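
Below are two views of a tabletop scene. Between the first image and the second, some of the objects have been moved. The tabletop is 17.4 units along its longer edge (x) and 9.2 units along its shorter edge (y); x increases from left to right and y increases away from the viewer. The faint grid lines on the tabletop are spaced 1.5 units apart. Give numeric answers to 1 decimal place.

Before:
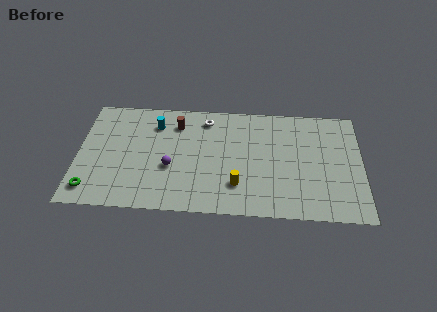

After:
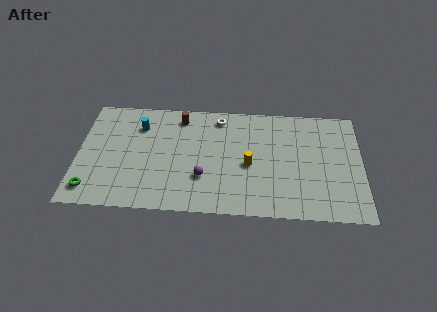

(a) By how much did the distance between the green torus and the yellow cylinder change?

+1.0

The distance was about 8.9 in the first image and 9.9 in the second, so they moved 1.0 units further apart.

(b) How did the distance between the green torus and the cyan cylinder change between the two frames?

-0.7

Before: roughly 6.8 units apart; after: 6.1. That's 0.7 units closer together.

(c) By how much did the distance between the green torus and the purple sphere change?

+1.7

The distance was about 5.2 in the first image and 6.9 in the second, so they moved 1.7 units further apart.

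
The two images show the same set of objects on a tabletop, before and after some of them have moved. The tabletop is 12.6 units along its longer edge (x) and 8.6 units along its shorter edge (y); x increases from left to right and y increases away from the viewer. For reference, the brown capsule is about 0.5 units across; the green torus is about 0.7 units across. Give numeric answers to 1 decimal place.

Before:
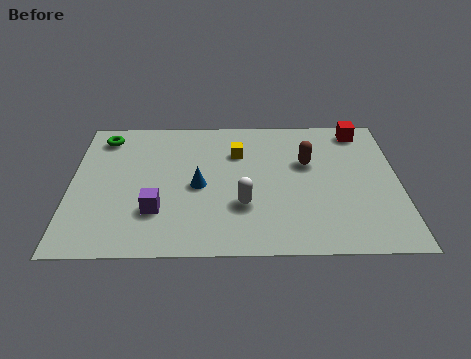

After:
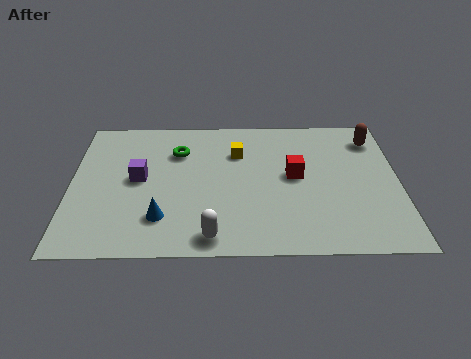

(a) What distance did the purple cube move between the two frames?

2.1

From (3.3, 2.5) to (2.6, 4.5), the purple cube covered √(0.7² + 2.0²) ≈ 2.1 units.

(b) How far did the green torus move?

3.1

The green torus was near (1.2, 7.2) before and (4.1, 6.2) after, so it travelled √(2.9² + 1.0²) ≈ 3.1 units.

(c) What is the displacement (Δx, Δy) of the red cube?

(-2.6, -2.9)

The red cube was at about (11.2, 7.5) and moved to about (8.6, 4.6).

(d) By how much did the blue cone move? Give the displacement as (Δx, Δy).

(-1.4, -1.9)

From the two frames, the blue cone sits at roughly (4.9, 4.0) before and (3.5, 2.1) after.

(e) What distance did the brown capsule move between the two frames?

3.0

From (9.1, 5.4) to (11.7, 6.9), the brown capsule covered √(2.6² + 1.5²) ≈ 3.0 units.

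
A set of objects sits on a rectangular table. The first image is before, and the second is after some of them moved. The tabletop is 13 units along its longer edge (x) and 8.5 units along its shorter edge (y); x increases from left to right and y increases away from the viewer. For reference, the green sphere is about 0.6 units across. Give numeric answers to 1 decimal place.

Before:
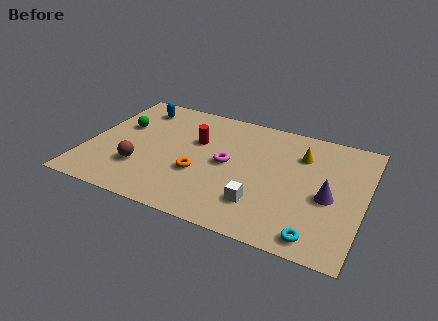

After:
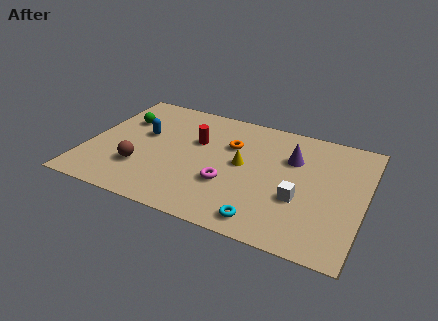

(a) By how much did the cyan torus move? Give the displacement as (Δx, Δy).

(-2.4, 0.1)

The cyan torus started near (11.1, 1.0) and ended near (8.7, 1.1).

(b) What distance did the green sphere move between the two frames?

0.5

The green sphere moved from about (1.4, 5.3) to (1.4, 5.8), a distance of √(0.0² + 0.5²) ≈ 0.5.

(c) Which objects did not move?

the brown sphere and the red cylinder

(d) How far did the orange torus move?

2.9

From (5.4, 3.1) to (6.6, 5.7), the orange torus covered √(1.2² + 2.6²) ≈ 2.9 units.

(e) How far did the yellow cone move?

3.1

The yellow cone moved from about (9.9, 6.2) to (7.3, 4.5), a distance of √(2.6² + 1.7²) ≈ 3.1.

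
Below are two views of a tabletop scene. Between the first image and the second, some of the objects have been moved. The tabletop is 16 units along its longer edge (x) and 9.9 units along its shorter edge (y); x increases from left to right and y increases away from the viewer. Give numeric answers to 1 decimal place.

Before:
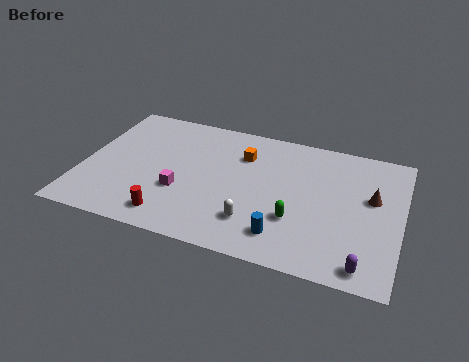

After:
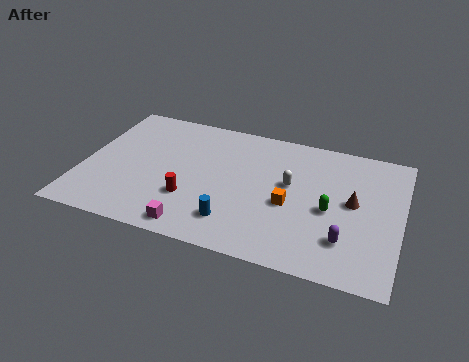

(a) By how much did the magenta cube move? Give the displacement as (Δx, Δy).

(0.9, -2.4)

The magenta cube was at about (5.1, 3.5) and moved to about (6.0, 1.1).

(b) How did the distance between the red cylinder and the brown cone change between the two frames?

-2.4

They were about 10.7 units apart before and 8.3 after — 2.4 units closer together.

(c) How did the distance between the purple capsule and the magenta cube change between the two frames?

-2.1

They were about 9.6 units apart before and 7.5 after — 2.1 units closer together.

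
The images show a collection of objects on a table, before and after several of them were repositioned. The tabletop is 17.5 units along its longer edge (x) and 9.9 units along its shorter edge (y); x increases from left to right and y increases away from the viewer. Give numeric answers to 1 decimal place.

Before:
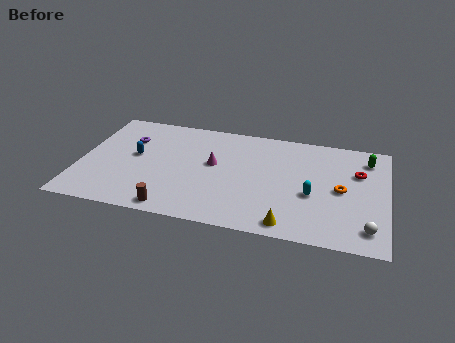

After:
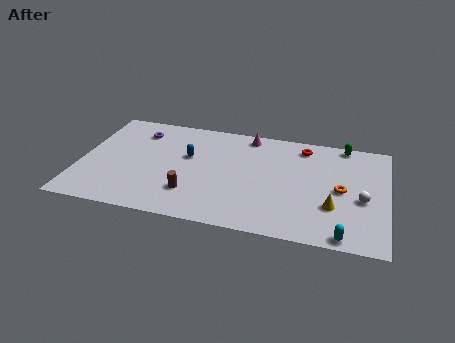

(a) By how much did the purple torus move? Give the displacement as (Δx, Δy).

(0.5, 0.9)

The purple torus was at about (2.6, 6.9) and moved to about (3.1, 7.8).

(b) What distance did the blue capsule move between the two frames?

3.1

From (3.1, 5.4) to (6.1, 6.0), the blue capsule covered √(3.0² + 0.6²) ≈ 3.1 units.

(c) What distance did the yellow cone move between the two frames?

3.2

The yellow cone was near (12.1, 1.1) before and (14.5, 3.2) after, so it travelled √(2.4² + 2.1²) ≈ 3.2 units.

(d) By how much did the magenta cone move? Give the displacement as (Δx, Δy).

(1.8, 3.2)

The magenta cone was at about (7.6, 5.6) and moved to about (9.4, 8.8).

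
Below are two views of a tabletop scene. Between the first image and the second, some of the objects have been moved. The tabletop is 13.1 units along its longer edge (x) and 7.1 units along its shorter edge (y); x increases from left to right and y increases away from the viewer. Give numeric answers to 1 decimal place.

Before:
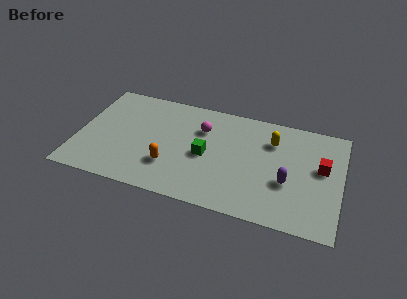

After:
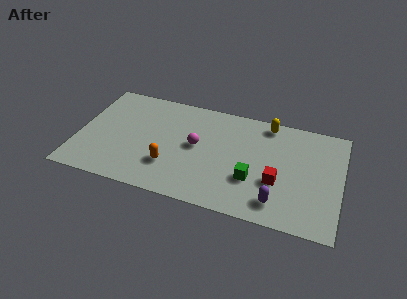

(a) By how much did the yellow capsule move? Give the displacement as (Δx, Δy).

(-0.3, 1.1)

From the two frames, the yellow capsule sits at roughly (9.6, 5.2) before and (9.3, 6.3) after.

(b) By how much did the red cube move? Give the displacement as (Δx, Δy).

(-2.1, -1.5)

The red cube started near (12.1, 4.1) and ended near (10.0, 2.6).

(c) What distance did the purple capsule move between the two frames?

1.5

The purple capsule moved from about (10.5, 2.7) to (10.1, 1.3), a distance of √(0.4² + 1.4²) ≈ 1.5.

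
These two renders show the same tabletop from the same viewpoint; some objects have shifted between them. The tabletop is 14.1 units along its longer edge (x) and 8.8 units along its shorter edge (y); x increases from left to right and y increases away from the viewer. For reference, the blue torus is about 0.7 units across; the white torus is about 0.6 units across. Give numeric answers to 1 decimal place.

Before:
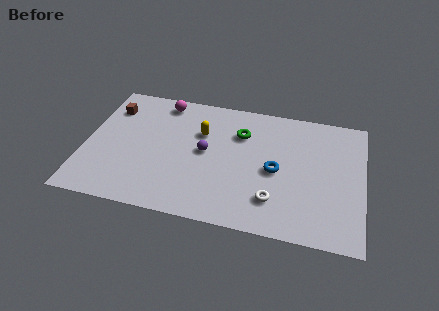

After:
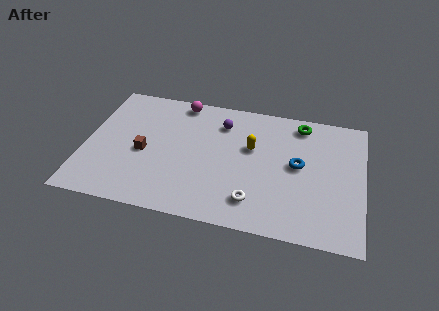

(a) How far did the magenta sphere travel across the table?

0.9

From (3.7, 7.7) to (4.6, 7.9), the magenta sphere covered √(0.9² + 0.2²) ≈ 0.9 units.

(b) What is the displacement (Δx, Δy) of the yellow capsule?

(2.6, -0.5)

From the two frames, the yellow capsule sits at roughly (5.8, 5.9) before and (8.4, 5.4) after.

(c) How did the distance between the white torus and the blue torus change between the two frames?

+1.6

They were about 2.0 units apart before and 3.6 after — 1.6 units further apart.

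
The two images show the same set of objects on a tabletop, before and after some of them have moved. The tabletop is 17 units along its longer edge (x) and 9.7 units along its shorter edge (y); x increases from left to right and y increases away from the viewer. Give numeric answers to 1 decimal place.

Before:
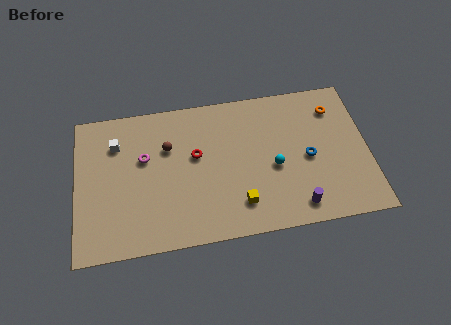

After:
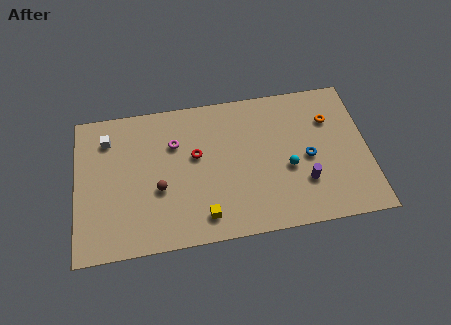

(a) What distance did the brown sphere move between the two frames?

2.8

The brown sphere moved from about (5.4, 6.5) to (4.8, 3.8), a distance of √(0.6² + 2.7²) ≈ 2.8.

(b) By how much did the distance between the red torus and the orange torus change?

-0.4

Before: roughly 8.4 units apart; after: 8.0. That's 0.4 units closer together.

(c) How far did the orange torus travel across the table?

0.8

From (15.2, 7.6) to (14.9, 6.9), the orange torus covered √(0.3² + 0.7²) ≈ 0.8 units.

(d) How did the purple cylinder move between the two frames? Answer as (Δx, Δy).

(0.5, 1.5)

The purple cylinder was at about (12.7, 1.4) and moved to about (13.2, 2.9).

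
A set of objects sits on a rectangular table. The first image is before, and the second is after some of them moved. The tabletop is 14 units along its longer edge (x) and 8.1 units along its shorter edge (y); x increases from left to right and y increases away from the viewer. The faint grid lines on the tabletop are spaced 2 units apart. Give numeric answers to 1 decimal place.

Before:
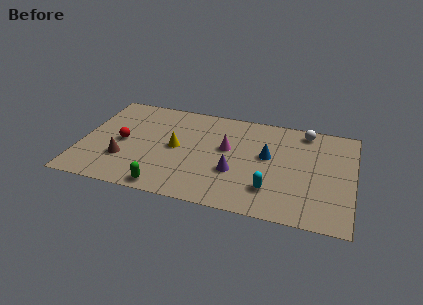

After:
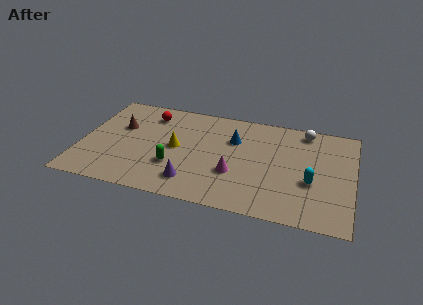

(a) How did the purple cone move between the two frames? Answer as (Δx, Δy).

(-2.1, -1.3)

The purple cone was at about (8.0, 2.9) and moved to about (5.9, 1.6).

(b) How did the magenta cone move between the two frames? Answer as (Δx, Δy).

(0.5, -1.9)

The magenta cone was at about (7.5, 4.7) and moved to about (8.0, 2.8).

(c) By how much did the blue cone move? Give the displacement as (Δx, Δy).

(-1.8, 0.9)

From the two frames, the blue cone sits at roughly (9.6, 4.6) before and (7.8, 5.5) after.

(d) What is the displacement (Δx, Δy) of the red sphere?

(1.2, 2.6)

The red sphere was at about (2.1, 3.9) and moved to about (3.3, 6.5).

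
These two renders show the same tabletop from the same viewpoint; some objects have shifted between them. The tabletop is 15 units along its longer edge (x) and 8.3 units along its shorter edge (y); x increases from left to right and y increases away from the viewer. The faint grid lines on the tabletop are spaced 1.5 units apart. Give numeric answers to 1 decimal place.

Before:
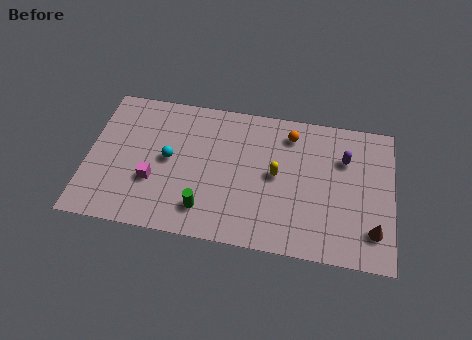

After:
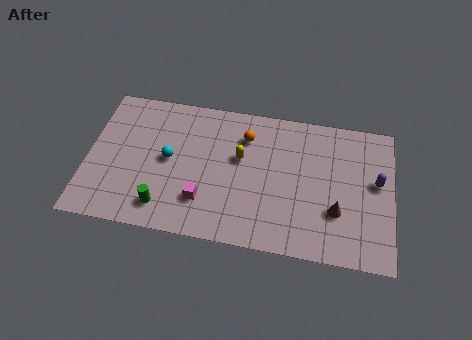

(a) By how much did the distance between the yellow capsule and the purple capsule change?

+3.1

Before: roughly 3.6 units apart; after: 6.7. That's 3.1 units further apart.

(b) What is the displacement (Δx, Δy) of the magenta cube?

(2.5, -0.7)

From the two frames, the magenta cube sits at roughly (3.3, 2.9) before and (5.8, 2.2) after.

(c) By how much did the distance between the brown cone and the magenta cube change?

-4.3

The distance was about 10.8 in the first image and 6.5 in the second, so they moved 4.3 units closer together.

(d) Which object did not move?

the cyan sphere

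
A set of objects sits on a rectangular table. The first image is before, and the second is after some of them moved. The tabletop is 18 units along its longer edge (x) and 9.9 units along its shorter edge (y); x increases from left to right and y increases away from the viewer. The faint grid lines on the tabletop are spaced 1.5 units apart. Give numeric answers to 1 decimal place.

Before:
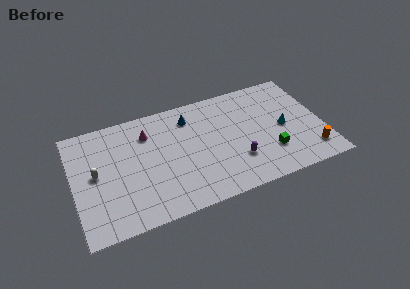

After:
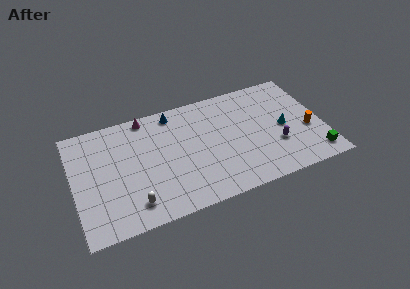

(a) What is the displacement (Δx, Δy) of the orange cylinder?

(0.0, 2.0)

From the two frames, the orange cylinder sits at roughly (16.9, 1.9) before and (16.9, 3.9) after.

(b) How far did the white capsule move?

4.2

From (1.6, 5.2) to (4.0, 1.8), the white capsule covered √(2.4² + 3.4²) ≈ 4.2 units.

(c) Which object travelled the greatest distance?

the white capsule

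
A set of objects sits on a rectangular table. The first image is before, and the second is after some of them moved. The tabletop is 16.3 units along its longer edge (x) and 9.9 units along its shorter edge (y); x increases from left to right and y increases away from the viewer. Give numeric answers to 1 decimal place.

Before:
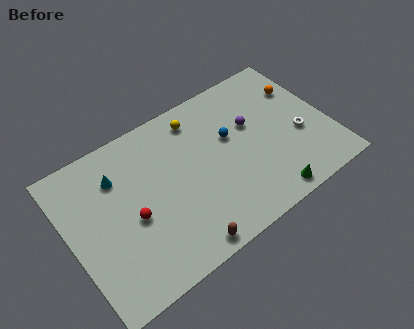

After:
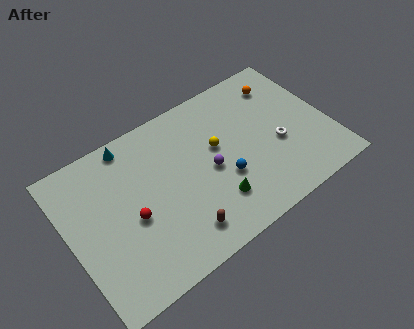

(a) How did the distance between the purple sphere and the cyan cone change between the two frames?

-2.4

Before: roughly 8.5 units apart; after: 6.1. That's 2.4 units closer together.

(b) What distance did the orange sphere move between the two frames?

1.4

The orange sphere moved from about (15.1, 7.0) to (14.0, 7.9), a distance of √(1.1² + 0.9²) ≈ 1.4.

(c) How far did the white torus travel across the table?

1.4

The white torus was near (14.4, 3.9) before and (13.0, 4.0) after, so it travelled √(1.4² + 0.1²) ≈ 1.4 units.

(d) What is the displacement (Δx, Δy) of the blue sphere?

(-0.9, -2.4)

The blue sphere started near (10.3, 6.0) and ended near (9.4, 3.6).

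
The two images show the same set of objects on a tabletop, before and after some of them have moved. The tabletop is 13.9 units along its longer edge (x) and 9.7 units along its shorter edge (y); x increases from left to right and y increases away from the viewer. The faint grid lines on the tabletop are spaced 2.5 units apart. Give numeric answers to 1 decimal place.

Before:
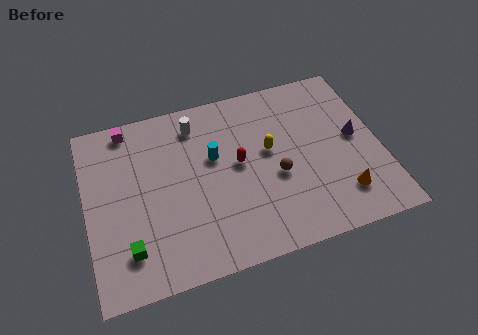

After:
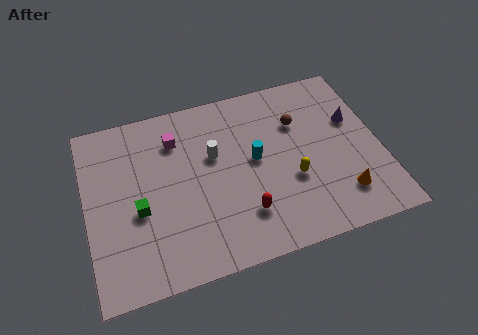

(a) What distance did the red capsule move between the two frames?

2.8

The red capsule was near (7.2, 5.2) before and (7.2, 2.4) after, so it travelled √(0.0² + 2.8²) ≈ 2.8 units.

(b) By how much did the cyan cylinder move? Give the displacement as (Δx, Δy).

(1.9, -0.7)

The cyan cylinder started near (6.1, 5.9) and ended near (8.0, 5.2).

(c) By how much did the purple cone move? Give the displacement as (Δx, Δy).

(0.0, 1.0)

From the two frames, the purple cone sits at roughly (12.8, 5.1) before and (12.8, 6.1) after.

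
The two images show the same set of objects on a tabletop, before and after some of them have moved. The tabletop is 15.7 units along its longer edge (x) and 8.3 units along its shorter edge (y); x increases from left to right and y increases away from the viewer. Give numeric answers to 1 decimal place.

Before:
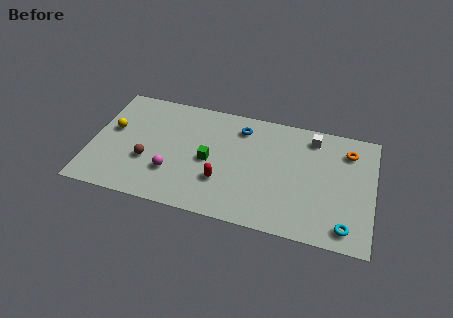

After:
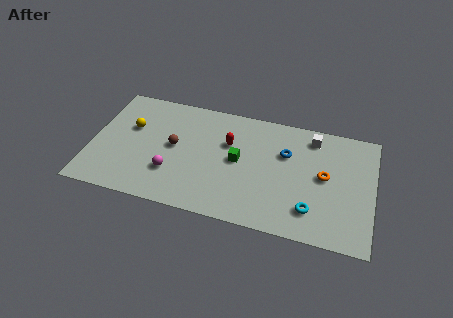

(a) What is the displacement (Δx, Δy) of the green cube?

(1.6, 0.4)

The green cube was at about (6.6, 3.9) and moved to about (8.2, 4.3).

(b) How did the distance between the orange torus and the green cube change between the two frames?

-3.2

The distance was about 8.0 in the first image and 4.8 in the second, so they moved 3.2 units closer together.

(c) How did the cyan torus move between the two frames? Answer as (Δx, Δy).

(-1.9, 0.7)

The cyan torus was at about (14.3, 1.2) and moved to about (12.4, 1.9).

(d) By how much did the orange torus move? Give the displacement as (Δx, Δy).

(-1.2, -2.1)

The orange torus started near (14.2, 6.5) and ended near (13.0, 4.4).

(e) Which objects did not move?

the magenta sphere and the white cube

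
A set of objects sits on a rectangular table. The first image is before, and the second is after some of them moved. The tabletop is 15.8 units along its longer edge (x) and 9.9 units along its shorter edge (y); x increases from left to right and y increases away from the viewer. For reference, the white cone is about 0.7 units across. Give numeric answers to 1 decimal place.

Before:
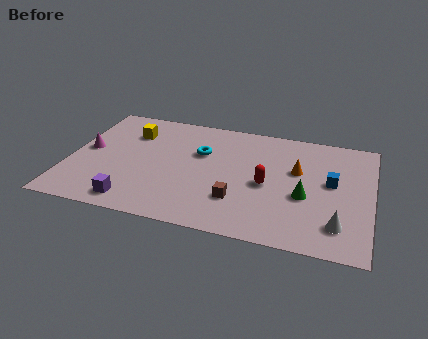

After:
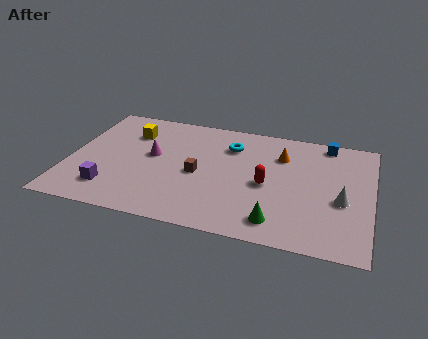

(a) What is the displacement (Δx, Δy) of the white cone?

(0.1, 2.0)

The white cone was at about (14.2, 2.1) and moved to about (14.3, 4.1).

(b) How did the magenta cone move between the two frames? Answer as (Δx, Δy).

(3.4, 0.3)

The magenta cone was at about (0.9, 5.2) and moved to about (4.3, 5.5).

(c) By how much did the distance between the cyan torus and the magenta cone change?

-1.6

They were about 6.0 units apart before and 4.4 after — 1.6 units closer together.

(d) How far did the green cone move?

2.7

The green cone was near (12.4, 4.0) before and (11.1, 1.6) after, so it travelled √(1.3² + 2.4²) ≈ 2.7 units.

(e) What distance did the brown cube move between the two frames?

2.8

From (9.0, 2.8) to (6.8, 4.5), the brown cube covered √(2.2² + 1.7²) ≈ 2.8 units.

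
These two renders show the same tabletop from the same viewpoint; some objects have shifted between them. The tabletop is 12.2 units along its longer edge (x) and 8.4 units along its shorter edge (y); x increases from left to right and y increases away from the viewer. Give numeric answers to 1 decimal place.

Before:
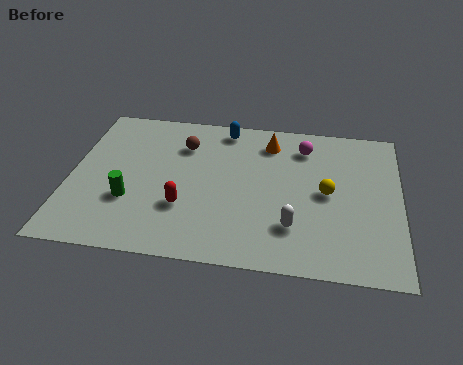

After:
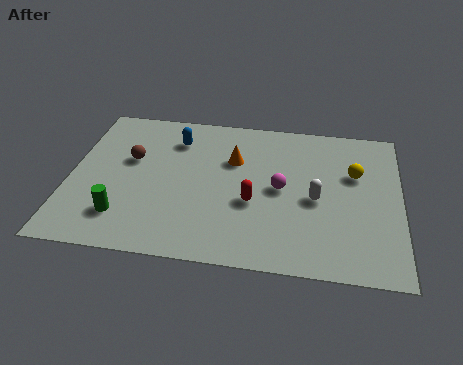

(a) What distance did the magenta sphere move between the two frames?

2.6

The magenta sphere was near (8.6, 6.7) before and (7.8, 4.2) after, so it travelled √(0.8² + 2.5²) ≈ 2.6 units.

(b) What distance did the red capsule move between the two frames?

2.6

From (4.3, 2.7) to (6.8, 3.3), the red capsule covered √(2.5² + 0.6²) ≈ 2.6 units.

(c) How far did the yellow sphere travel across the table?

1.6

From (9.5, 4.2) to (10.5, 5.4), the yellow sphere covered √(1.0² + 1.2²) ≈ 1.6 units.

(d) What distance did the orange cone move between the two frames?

1.8

The orange cone was near (7.3, 6.8) before and (6.0, 5.6) after, so it travelled √(1.3² + 1.2²) ≈ 1.8 units.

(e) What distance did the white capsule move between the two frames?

1.8

The white capsule was near (8.3, 2.2) before and (9.1, 3.8) after, so it travelled √(0.8² + 1.6²) ≈ 1.8 units.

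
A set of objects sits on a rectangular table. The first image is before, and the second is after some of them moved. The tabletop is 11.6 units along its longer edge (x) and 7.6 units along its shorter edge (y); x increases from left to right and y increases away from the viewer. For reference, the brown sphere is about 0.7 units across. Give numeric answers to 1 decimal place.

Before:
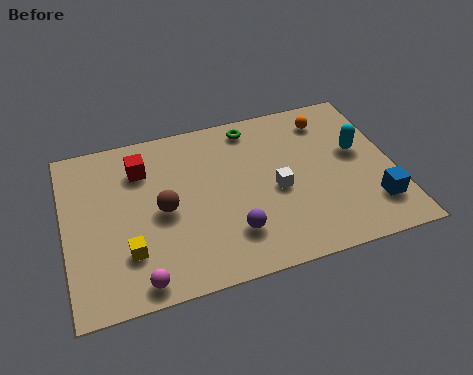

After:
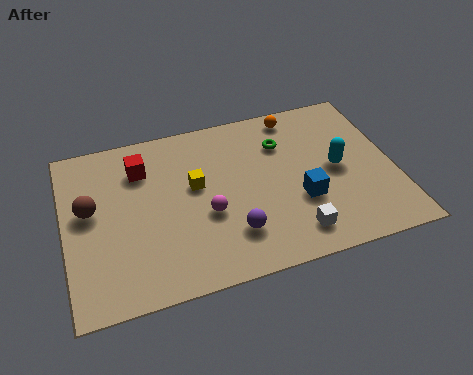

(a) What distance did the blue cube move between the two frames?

2.7

The blue cube was near (10.7, 1.8) before and (8.2, 2.7) after, so it travelled √(2.5² + 0.9²) ≈ 2.7 units.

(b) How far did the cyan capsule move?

1.0

From (10.4, 4.4) to (9.6, 3.8), the cyan capsule covered √(0.8² + 0.6²) ≈ 1.0 units.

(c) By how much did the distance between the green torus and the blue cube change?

-3.4

Before: roughly 6.2 units apart; after: 2.8. That's 3.4 units closer together.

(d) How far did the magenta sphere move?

3.3

From (2.4, 0.8) to (4.9, 3.0), the magenta sphere covered √(2.5² + 2.2²) ≈ 3.3 units.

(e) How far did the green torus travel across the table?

1.5

The green torus was near (6.8, 6.6) before and (7.8, 5.5) after, so it travelled √(1.0² + 1.1²) ≈ 1.5 units.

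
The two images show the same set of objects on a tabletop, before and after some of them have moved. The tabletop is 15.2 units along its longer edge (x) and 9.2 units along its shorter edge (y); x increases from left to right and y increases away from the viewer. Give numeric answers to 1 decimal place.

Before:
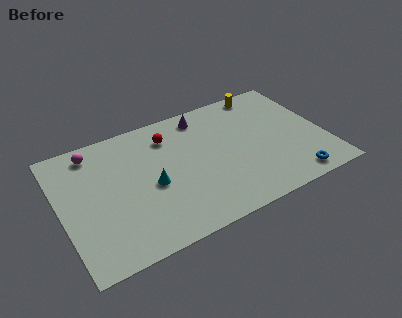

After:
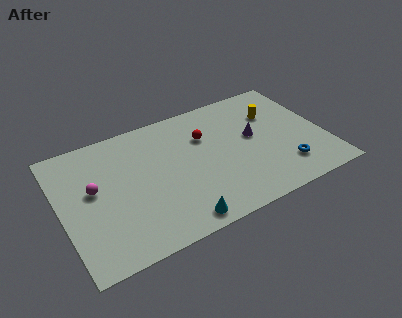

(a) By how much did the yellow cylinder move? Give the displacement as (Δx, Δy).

(0.3, -1.9)

The yellow cylinder started near (12.3, 8.3) and ended near (12.6, 6.4).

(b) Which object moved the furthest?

the purple cone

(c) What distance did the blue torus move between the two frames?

1.0

The blue torus was near (12.9, 1.1) before and (12.6, 2.1) after, so it travelled √(0.3² + 1.0²) ≈ 1.0 units.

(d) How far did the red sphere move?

2.2

The red sphere moved from about (6.5, 7.2) to (8.5, 6.3), a distance of √(2.0² + 0.9²) ≈ 2.2.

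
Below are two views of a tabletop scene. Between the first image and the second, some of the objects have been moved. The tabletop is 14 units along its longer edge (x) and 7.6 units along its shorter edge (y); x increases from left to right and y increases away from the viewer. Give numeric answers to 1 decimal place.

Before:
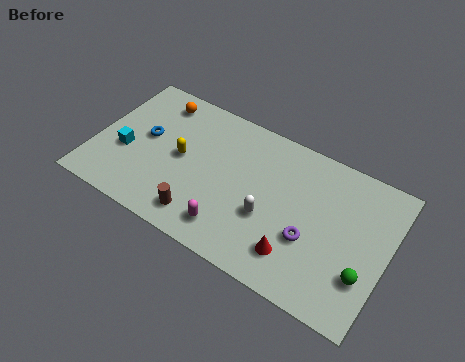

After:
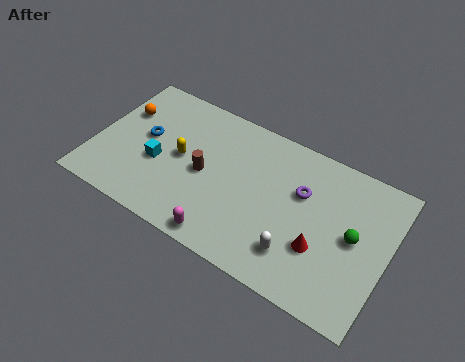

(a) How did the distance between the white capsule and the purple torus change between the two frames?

+1.1

Before: roughly 2.0 units apart; after: 3.1. That's 1.1 units further apart.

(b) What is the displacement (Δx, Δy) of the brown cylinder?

(-0.2, 2.3)

From the two frames, the brown cylinder sits at roughly (5.5, 1.3) before and (5.3, 3.6) after.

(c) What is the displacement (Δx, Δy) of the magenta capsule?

(-0.2, -0.6)

From the two frames, the magenta capsule sits at roughly (6.9, 1.4) before and (6.7, 0.8) after.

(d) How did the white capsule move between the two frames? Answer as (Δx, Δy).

(1.5, -1.1)

The white capsule started near (8.5, 2.9) and ended near (10.0, 1.8).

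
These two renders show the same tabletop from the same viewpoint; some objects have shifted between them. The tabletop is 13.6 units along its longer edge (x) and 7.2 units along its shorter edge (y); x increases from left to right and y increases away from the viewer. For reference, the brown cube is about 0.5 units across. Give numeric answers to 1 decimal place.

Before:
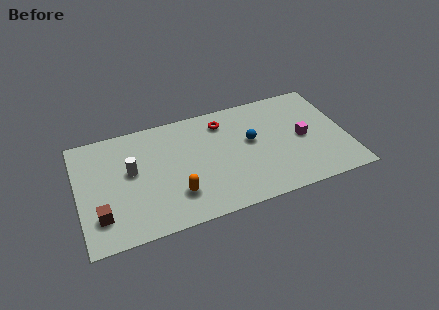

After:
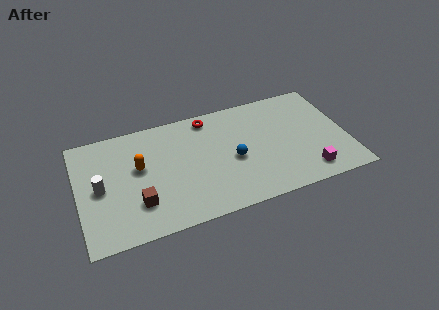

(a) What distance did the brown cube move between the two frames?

1.9

The brown cube was near (1.0, 1.8) before and (2.9, 2.0) after, so it travelled √(1.9² + 0.2²) ≈ 1.9 units.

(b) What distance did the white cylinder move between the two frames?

1.7

The white cylinder was near (2.7, 4.1) before and (1.1, 3.5) after, so it travelled √(1.6² + 0.6²) ≈ 1.7 units.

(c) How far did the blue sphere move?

1.3

The blue sphere was near (8.8, 4.1) before and (7.8, 3.2) after, so it travelled √(1.0² + 0.9²) ≈ 1.3 units.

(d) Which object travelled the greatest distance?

the orange capsule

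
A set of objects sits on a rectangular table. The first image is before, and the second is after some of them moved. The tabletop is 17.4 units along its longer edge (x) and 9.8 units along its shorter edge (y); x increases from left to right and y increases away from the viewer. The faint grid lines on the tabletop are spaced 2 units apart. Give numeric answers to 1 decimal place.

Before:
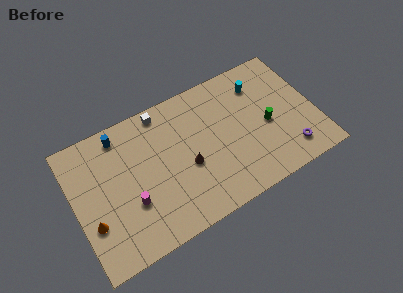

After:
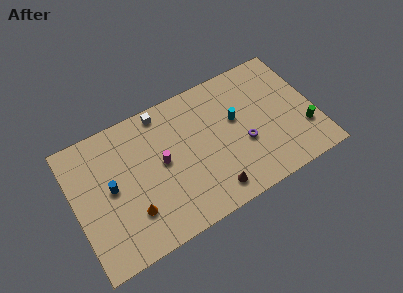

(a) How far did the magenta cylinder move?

3.1

The magenta cylinder was near (3.8, 3.4) before and (6.3, 5.2) after, so it travelled √(2.5² + 1.8²) ≈ 3.1 units.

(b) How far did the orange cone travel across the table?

2.9

The orange cone moved from about (1.0, 3.3) to (3.8, 2.7), a distance of √(2.8² + 0.6²) ≈ 2.9.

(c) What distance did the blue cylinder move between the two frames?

3.6

The blue cylinder moved from about (3.7, 8.5) to (2.6, 5.1), a distance of √(1.1² + 3.4²) ≈ 3.6.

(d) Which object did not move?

the white cube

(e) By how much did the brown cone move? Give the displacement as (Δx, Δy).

(1.4, -2.6)

From the two frames, the brown cone sits at roughly (8.0, 4.1) before and (9.4, 1.5) after.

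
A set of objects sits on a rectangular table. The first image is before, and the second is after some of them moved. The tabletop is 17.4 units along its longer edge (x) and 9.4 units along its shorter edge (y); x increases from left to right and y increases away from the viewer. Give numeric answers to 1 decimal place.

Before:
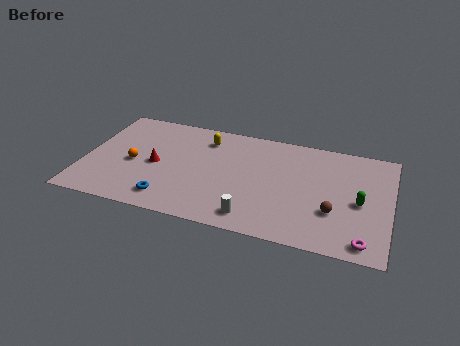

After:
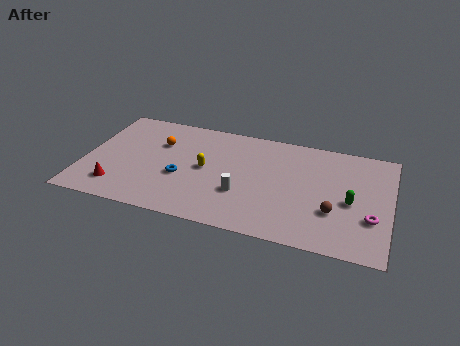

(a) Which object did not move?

the brown sphere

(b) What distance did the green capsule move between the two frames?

0.5

The green capsule was near (15.7, 4.3) before and (15.2, 4.2) after, so it travelled √(0.5² + 0.1²) ≈ 0.5 units.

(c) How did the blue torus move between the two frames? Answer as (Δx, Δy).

(0.5, 2.1)

From the two frames, the blue torus sits at roughly (5.1, 1.6) before and (5.6, 3.7) after.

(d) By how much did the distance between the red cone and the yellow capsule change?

+1.6

The distance was about 4.0 in the first image and 5.6 in the second, so they moved 1.6 units further apart.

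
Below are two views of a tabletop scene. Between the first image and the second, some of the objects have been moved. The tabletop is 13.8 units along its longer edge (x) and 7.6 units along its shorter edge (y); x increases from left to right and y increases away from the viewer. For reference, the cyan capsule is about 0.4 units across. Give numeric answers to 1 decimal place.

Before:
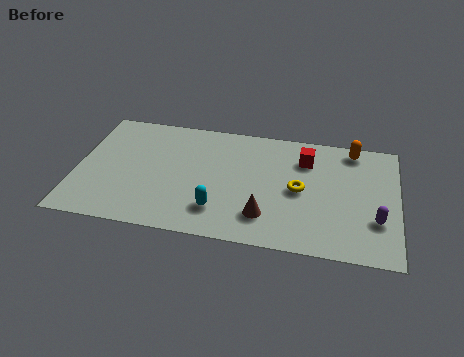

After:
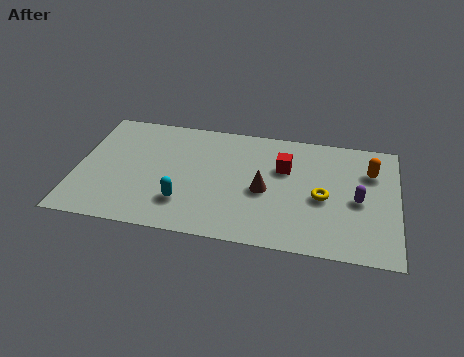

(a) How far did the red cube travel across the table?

1.1

The red cube was near (9.8, 5.7) before and (8.9, 5.0) after, so it travelled √(0.9² + 0.7²) ≈ 1.1 units.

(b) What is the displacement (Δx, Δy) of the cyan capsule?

(-1.5, 0.2)

From the two frames, the cyan capsule sits at roughly (6.2, 1.8) before and (4.7, 2.0) after.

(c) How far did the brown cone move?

1.6

The brown cone was near (8.2, 1.8) before and (8.1, 3.4) after, so it travelled √(0.1² + 1.6²) ≈ 1.6 units.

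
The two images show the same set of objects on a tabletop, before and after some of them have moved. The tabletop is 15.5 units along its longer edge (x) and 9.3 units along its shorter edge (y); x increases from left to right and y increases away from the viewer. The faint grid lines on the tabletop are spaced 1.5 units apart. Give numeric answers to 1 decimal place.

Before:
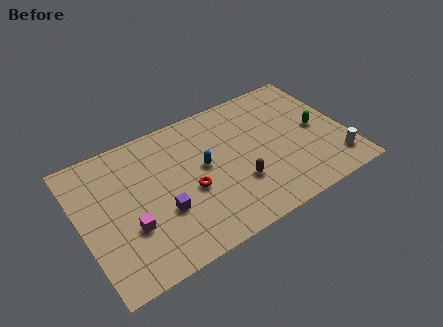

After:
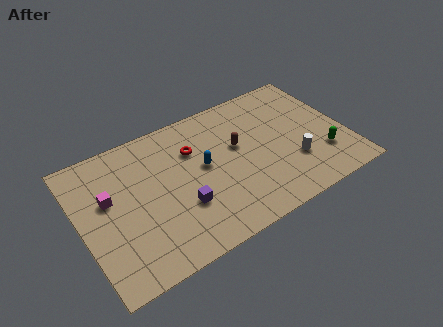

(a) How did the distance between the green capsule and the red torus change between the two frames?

+0.4

Before: roughly 7.7 units apart; after: 8.1. That's 0.4 units further apart.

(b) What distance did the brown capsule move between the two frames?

2.5

From (8.9, 3.0) to (9.3, 5.5), the brown capsule covered √(0.4² + 2.5²) ≈ 2.5 units.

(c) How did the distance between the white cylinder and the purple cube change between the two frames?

-3.5

They were about 10.1 units apart before and 6.6 after — 3.5 units closer together.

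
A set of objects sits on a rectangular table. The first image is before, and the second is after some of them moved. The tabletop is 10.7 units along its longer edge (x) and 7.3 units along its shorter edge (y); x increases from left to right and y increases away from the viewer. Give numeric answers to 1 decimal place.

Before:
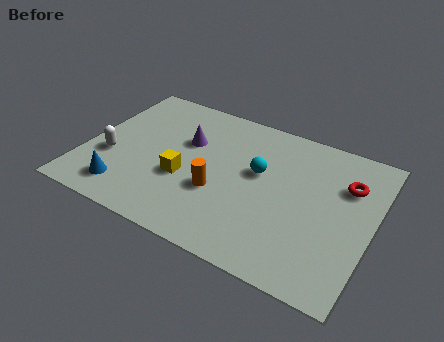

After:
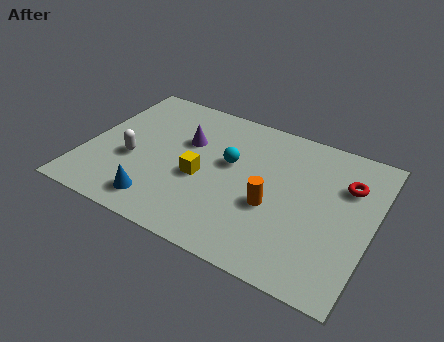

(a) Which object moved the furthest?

the orange cylinder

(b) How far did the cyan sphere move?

1.1

The cyan sphere was near (6.4, 4.3) before and (5.3, 4.3) after, so it travelled √(1.1² + 0.0²) ≈ 1.1 units.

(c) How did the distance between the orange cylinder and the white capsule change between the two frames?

+1.2

They were about 4.1 units apart before and 5.3 after — 1.2 units further apart.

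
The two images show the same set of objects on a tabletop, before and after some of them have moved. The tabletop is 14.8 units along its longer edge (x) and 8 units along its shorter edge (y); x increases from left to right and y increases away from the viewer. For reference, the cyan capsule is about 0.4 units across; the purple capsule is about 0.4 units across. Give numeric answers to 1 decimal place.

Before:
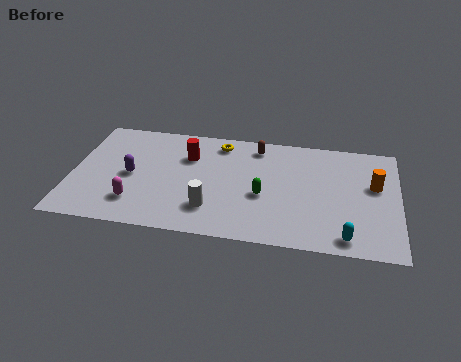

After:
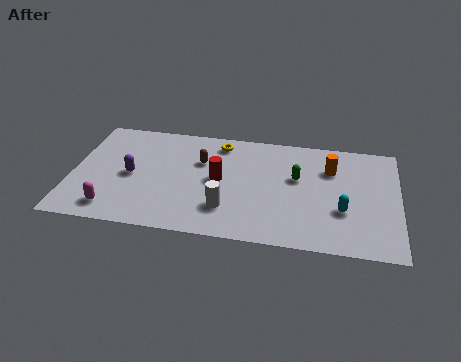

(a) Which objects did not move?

the yellow torus and the purple capsule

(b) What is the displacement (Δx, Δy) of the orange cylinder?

(-2.0, 0.9)

The orange cylinder was at about (13.7, 4.8) and moved to about (11.7, 5.7).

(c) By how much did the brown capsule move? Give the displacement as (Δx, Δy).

(-2.5, -1.5)

The brown capsule started near (8.3, 6.8) and ended near (5.8, 5.3).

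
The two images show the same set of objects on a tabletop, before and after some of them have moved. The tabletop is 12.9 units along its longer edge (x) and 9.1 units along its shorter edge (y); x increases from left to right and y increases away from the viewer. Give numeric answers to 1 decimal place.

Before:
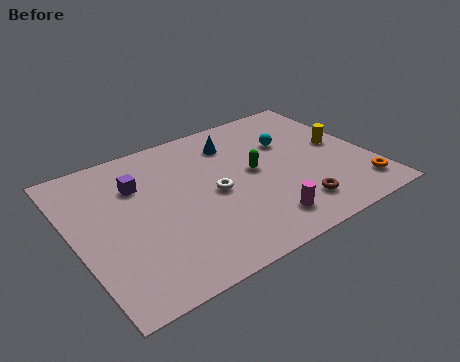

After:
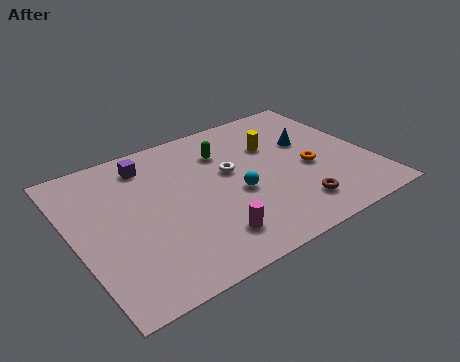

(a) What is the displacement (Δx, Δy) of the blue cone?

(3.1, -1.5)

The blue cone started near (7.4, 7.1) and ended near (10.5, 5.6).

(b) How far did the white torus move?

1.3

From (6.0, 4.3) to (6.9, 5.3), the white torus covered √(0.9² + 1.0²) ≈ 1.3 units.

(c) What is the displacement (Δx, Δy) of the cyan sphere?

(-2.8, -2.2)

The cyan sphere was at about (9.7, 6.0) and moved to about (6.9, 3.8).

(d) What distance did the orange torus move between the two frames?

2.9

The orange torus moved from about (12.0, 1.6) to (10.2, 3.9), a distance of √(1.8² + 2.3²) ≈ 2.9.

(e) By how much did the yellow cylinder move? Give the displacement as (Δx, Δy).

(-2.8, 1.3)

From the two frames, the yellow cylinder sits at roughly (11.8, 4.8) before and (9.0, 6.1) after.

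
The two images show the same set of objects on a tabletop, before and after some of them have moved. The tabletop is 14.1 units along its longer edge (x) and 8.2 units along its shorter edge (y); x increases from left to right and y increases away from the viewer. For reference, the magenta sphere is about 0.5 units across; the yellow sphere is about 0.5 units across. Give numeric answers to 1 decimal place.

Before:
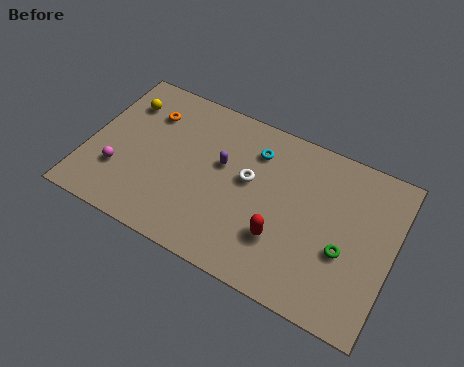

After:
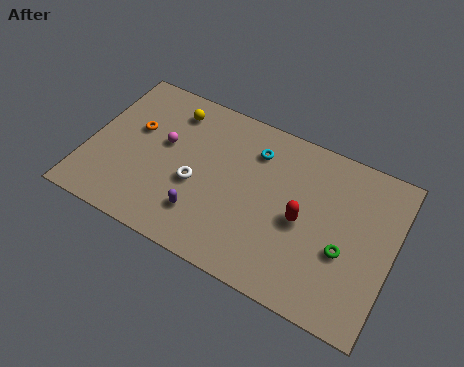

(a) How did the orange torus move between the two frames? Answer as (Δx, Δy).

(-0.5, -1.1)

From the two frames, the orange torus sits at roughly (2.5, 6.1) before and (2.0, 5.0) after.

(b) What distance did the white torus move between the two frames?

2.6

From (7.4, 4.7) to (5.1, 3.4), the white torus covered √(2.3² + 1.3²) ≈ 2.6 units.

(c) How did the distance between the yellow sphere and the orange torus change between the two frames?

+1.1

They were about 1.2 units apart before and 2.3 after — 1.1 units further apart.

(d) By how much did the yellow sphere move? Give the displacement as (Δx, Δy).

(2.2, 0.5)

From the two frames, the yellow sphere sits at roughly (1.3, 6.2) before and (3.5, 6.7) after.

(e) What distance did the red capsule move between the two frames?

1.5

The red capsule moved from about (9.2, 2.5) to (10.0, 3.8), a distance of √(0.8² + 1.3²) ≈ 1.5.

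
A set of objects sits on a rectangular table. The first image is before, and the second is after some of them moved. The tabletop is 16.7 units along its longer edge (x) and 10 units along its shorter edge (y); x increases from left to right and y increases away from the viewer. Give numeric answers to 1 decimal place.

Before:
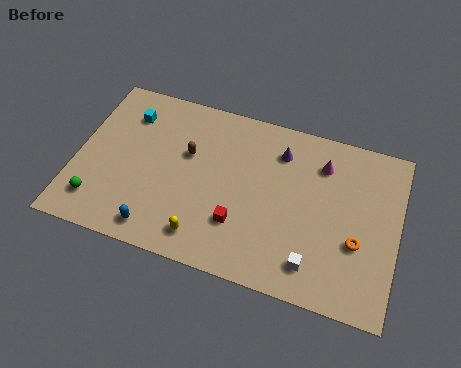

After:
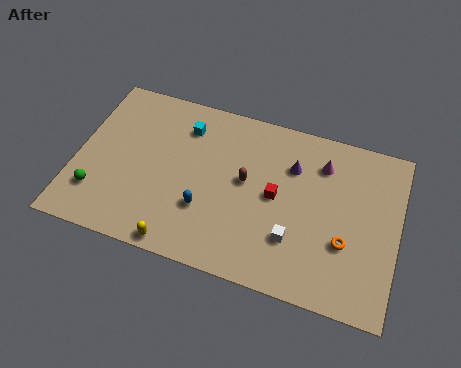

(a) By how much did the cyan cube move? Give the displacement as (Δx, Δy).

(3.0, 0.1)

The cyan cube was at about (2.4, 7.7) and moved to about (5.4, 7.8).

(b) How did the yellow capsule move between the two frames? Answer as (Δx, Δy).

(-1.2, -0.8)

From the two frames, the yellow capsule sits at roughly (7.0, 1.6) before and (5.8, 0.8) after.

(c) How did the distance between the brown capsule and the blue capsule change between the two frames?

-2.0

They were about 5.0 units apart before and 3.0 after — 2.0 units closer together.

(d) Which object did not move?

the magenta cone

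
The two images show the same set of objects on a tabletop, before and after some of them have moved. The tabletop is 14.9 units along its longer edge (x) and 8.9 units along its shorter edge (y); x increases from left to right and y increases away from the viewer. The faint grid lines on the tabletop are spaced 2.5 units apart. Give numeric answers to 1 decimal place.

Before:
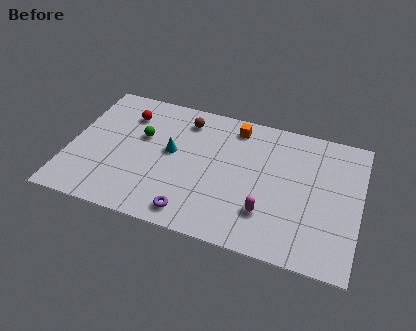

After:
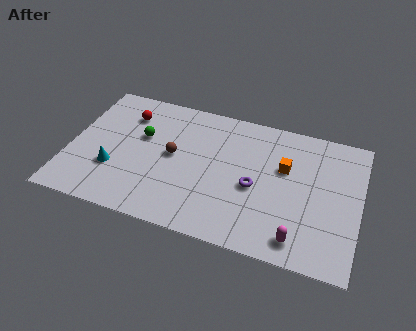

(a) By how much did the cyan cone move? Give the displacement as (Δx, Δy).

(-2.8, -2.0)

From the two frames, the cyan cone sits at roughly (5.2, 4.9) before and (2.4, 2.9) after.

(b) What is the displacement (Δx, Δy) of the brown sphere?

(-0.4, -2.6)

From the two frames, the brown sphere sits at roughly (5.7, 7.3) before and (5.3, 4.7) after.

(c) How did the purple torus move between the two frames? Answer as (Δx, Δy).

(3.0, 2.7)

The purple torus started near (6.6, 1.2) and ended near (9.6, 3.9).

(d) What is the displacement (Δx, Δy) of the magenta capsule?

(1.7, -1.1)

From the two frames, the magenta capsule sits at roughly (10.3, 2.4) before and (12.0, 1.3) after.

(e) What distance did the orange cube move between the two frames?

3.4

From (8.3, 7.6) to (11.0, 5.6), the orange cube covered √(2.7² + 2.0²) ≈ 3.4 units.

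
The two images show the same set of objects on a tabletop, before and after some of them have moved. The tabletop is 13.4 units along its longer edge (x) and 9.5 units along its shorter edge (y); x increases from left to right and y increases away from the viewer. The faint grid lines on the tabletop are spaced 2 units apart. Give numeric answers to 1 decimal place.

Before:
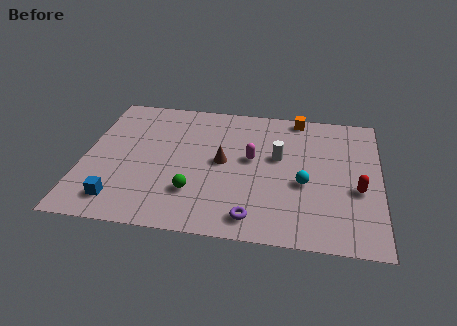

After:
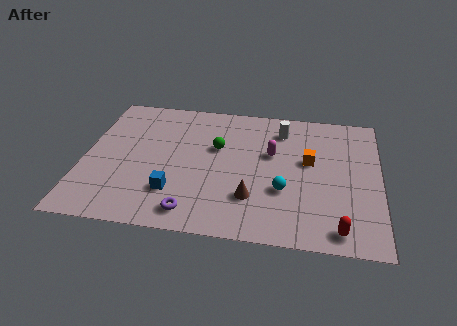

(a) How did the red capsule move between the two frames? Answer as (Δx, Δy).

(-0.8, -2.7)

From the two frames, the red capsule sits at roughly (12.4, 3.8) before and (11.6, 1.1) after.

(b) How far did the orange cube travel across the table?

3.3

The orange cube was near (9.6, 8.7) before and (10.2, 5.5) after, so it travelled √(0.6² + 3.2²) ≈ 3.3 units.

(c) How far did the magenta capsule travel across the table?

1.0

The magenta capsule moved from about (7.6, 5.3) to (8.5, 5.8), a distance of √(0.9² + 0.5²) ≈ 1.0.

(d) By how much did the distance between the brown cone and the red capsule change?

-2.0

The distance was about 6.2 in the first image and 4.2 in the second, so they moved 2.0 units closer together.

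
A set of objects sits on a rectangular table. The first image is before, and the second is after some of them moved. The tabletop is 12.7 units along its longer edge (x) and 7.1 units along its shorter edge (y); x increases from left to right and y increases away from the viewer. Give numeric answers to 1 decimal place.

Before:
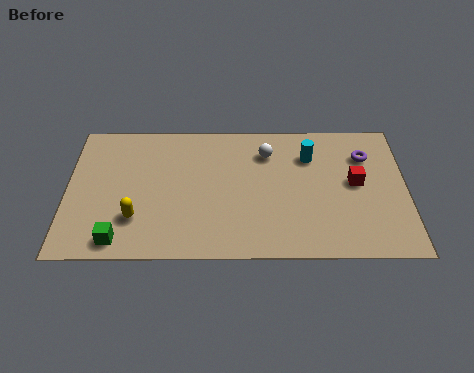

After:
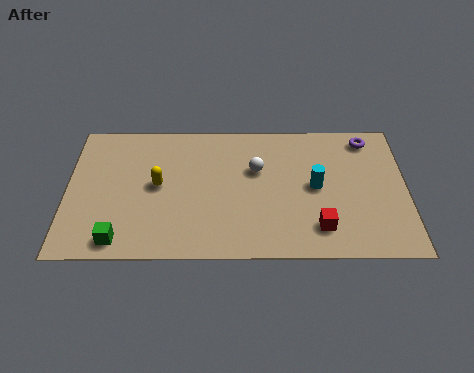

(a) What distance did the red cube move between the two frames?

2.7

The red cube was near (10.8, 3.8) before and (9.4, 1.5) after, so it travelled √(1.4² + 2.3²) ≈ 2.7 units.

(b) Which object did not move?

the green cube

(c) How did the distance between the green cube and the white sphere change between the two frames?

-0.9

They were about 7.1 units apart before and 6.2 after — 0.9 units closer together.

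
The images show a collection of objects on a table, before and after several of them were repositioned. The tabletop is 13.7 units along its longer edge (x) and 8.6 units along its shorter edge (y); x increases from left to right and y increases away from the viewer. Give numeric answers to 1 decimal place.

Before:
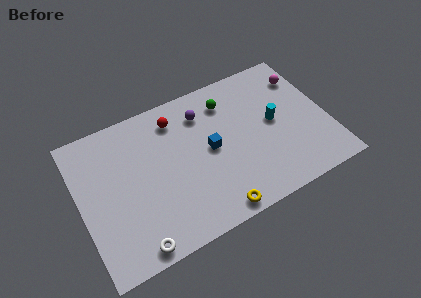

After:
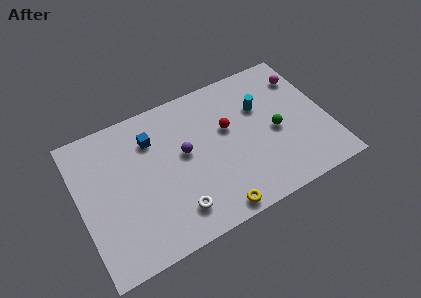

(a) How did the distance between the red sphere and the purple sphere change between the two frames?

+1.0

Before: roughly 1.5 units apart; after: 2.5. That's 1.0 units further apart.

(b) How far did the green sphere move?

3.7

The green sphere moved from about (8.5, 6.8) to (10.8, 3.9), a distance of √(2.3² + 2.9²) ≈ 3.7.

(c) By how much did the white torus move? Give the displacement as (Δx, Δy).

(2.4, 0.9)

The white torus was at about (2.5, 0.8) and moved to about (4.9, 1.7).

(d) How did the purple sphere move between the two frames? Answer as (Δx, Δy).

(-1.3, -1.9)

The purple sphere started near (7.1, 6.7) and ended near (5.8, 4.8).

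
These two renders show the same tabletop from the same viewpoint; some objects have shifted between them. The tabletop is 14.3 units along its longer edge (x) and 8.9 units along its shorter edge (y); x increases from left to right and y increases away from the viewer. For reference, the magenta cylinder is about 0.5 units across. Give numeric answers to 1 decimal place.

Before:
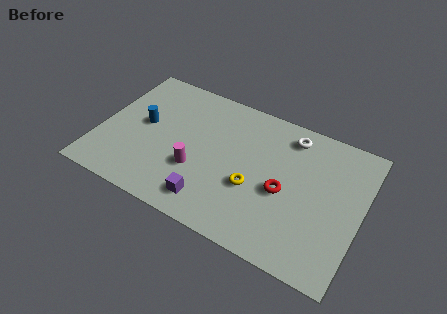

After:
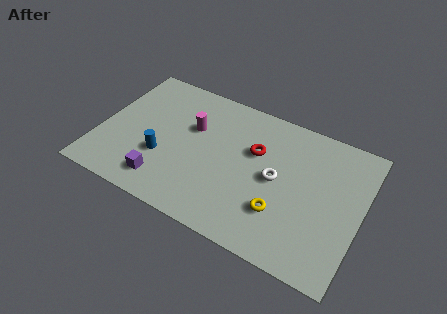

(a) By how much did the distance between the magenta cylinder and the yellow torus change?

+3.0

Before: roughly 3.1 units apart; after: 6.1. That's 3.0 units further apart.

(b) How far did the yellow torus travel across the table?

1.8

From (8.6, 3.4) to (10.2, 2.6), the yellow torus covered √(1.6² + 0.8²) ≈ 1.8 units.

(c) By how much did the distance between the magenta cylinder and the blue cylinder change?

-0.7

Before: roughly 3.6 units apart; after: 2.9. That's 0.7 units closer together.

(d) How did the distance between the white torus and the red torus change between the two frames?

-1.8

Before: roughly 3.6 units apart; after: 1.8. That's 1.8 units closer together.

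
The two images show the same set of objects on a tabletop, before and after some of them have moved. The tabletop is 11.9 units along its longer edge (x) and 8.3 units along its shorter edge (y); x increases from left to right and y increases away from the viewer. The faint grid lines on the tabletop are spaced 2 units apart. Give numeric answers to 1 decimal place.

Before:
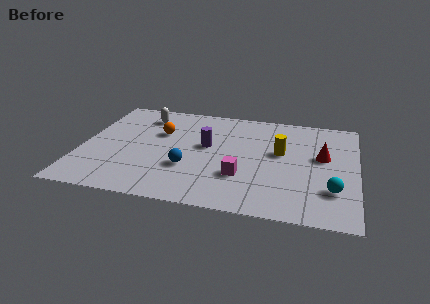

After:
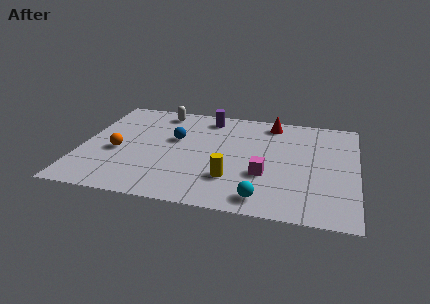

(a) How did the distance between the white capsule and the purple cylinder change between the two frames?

-1.4

They were about 3.5 units apart before and 2.1 after — 1.4 units closer together.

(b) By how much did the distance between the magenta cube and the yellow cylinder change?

-1.2

Before: roughly 2.7 units apart; after: 1.5. That's 1.2 units closer together.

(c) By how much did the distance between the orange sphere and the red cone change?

+0.4

The distance was about 7.1 in the first image and 7.5 in the second, so they moved 0.4 units further apart.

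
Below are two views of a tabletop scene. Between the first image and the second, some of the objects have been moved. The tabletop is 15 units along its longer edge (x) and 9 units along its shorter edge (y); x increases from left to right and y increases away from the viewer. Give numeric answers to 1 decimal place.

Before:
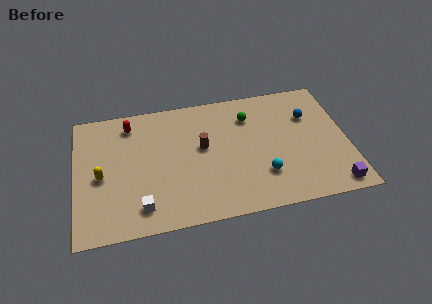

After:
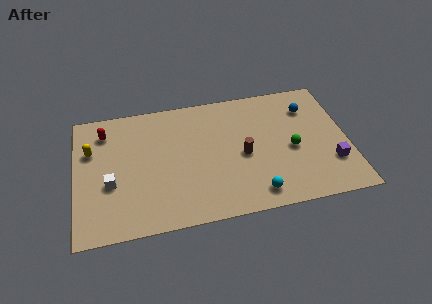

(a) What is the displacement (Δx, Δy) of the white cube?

(-1.6, 1.9)

From the two frames, the white cube sits at roughly (3.5, 1.6) before and (1.9, 3.5) after.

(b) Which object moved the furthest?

the green sphere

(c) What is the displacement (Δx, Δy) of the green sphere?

(2.2, -2.8)

From the two frames, the green sphere sits at roughly (9.7, 6.8) before and (11.9, 4.0) after.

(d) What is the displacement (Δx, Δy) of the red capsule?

(-1.4, -0.3)

The red capsule started near (3.1, 7.5) and ended near (1.7, 7.2).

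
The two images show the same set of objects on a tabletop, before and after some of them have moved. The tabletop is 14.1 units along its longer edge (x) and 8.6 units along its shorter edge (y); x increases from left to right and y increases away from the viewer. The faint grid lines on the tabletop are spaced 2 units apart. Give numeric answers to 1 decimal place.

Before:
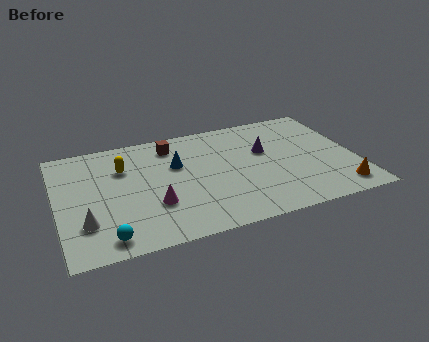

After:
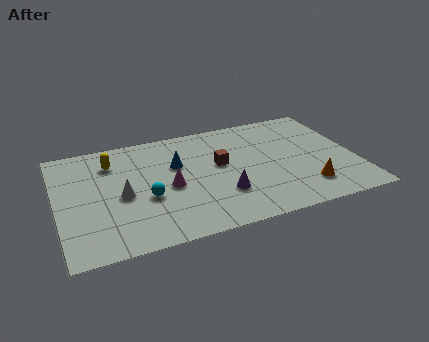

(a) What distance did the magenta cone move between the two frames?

1.4

The magenta cone was near (4.4, 2.8) before and (5.2, 3.9) after, so it travelled √(0.8² + 1.1²) ≈ 1.4 units.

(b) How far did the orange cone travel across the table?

1.6

From (13.0, 1.3) to (11.5, 1.9), the orange cone covered √(1.5² + 0.6²) ≈ 1.6 units.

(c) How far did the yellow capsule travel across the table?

0.8

The yellow capsule was near (3.2, 6.0) before and (2.7, 6.6) after, so it travelled √(0.5² + 0.6²) ≈ 0.8 units.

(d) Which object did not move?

the blue cone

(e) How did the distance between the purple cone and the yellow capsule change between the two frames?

-0.4

The distance was about 6.7 in the first image and 6.3 in the second, so they moved 0.4 units closer together.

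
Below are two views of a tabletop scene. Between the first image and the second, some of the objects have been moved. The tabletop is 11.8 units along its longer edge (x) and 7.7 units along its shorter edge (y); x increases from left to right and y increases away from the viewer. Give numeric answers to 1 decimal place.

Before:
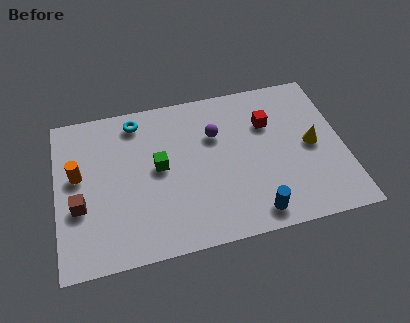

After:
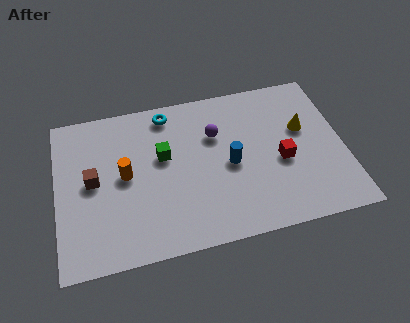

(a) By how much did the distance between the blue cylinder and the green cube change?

-1.9

Before: roughly 4.8 units apart; after: 2.9. That's 1.9 units closer together.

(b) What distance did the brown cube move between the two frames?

1.3

From (0.9, 2.9) to (1.5, 4.0), the brown cube covered √(0.6² + 1.1²) ≈ 1.3 units.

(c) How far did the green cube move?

0.5

The green cube moved from about (4.2, 4.1) to (4.4, 4.6), a distance of √(0.2² + 0.5²) ≈ 0.5.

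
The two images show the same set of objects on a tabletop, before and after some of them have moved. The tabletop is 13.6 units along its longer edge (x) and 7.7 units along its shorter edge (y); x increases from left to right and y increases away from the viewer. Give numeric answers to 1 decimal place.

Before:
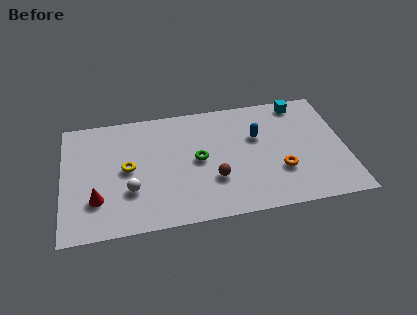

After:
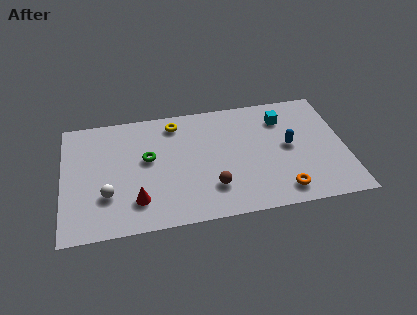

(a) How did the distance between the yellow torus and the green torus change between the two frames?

-0.9

The distance was about 3.4 in the first image and 2.5 in the second, so they moved 0.9 units closer together.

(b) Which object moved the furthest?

the yellow torus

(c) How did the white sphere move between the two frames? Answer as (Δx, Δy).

(-1.1, -0.1)

The white sphere was at about (3.2, 2.5) and moved to about (2.1, 2.4).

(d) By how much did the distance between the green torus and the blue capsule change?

+3.7

Before: roughly 3.1 units apart; after: 6.8. That's 3.7 units further apart.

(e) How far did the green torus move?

2.5

The green torus was near (6.5, 3.9) before and (4.1, 4.4) after, so it travelled √(2.4² + 0.5²) ≈ 2.5 units.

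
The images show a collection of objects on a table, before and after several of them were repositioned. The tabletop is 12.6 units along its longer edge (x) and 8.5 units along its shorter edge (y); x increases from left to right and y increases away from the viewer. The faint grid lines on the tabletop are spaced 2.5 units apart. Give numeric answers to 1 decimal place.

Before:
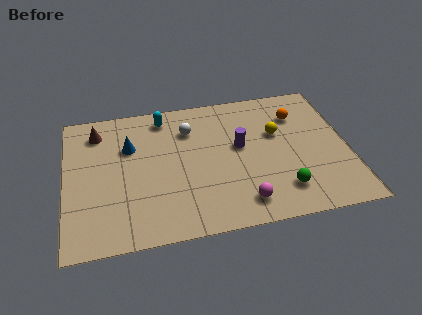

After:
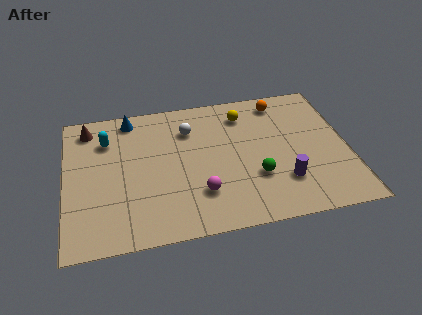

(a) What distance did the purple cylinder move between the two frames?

3.1

The purple cylinder moved from about (7.8, 4.8) to (9.6, 2.3), a distance of √(1.8² + 2.5²) ≈ 3.1.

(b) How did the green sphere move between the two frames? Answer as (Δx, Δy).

(-1.1, 1.0)

The green sphere started near (9.5, 1.8) and ended near (8.4, 2.8).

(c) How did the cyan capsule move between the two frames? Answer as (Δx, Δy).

(-2.6, -1.0)

The cyan capsule was at about (4.5, 7.3) and moved to about (1.9, 6.3).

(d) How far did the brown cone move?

0.5

The brown cone moved from about (1.5, 6.9) to (1.1, 7.2), a distance of √(0.4² + 0.3²) ≈ 0.5.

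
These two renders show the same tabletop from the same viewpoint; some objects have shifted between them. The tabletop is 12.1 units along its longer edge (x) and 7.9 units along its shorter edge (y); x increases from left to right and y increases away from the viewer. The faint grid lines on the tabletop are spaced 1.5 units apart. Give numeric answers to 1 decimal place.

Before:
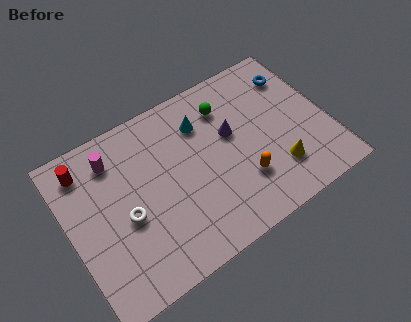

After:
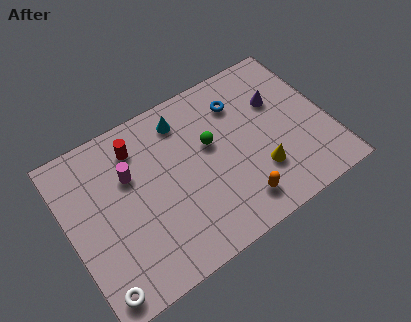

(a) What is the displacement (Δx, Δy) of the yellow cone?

(-0.8, 0.3)

From the two frames, the yellow cone sits at roughly (9.4, 2.0) before and (8.6, 2.3) after.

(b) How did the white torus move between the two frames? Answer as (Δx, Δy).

(-1.7, -2.5)

The white torus was at about (2.5, 3.4) and moved to about (0.8, 0.9).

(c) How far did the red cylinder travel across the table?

2.4

From (1.1, 6.5) to (3.5, 6.3), the red cylinder covered √(2.4² + 0.2²) ≈ 2.4 units.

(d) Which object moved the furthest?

the white torus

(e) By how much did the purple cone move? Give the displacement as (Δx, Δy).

(2.3, 0.5)

The purple cone started near (7.7, 4.7) and ended near (10.0, 5.2).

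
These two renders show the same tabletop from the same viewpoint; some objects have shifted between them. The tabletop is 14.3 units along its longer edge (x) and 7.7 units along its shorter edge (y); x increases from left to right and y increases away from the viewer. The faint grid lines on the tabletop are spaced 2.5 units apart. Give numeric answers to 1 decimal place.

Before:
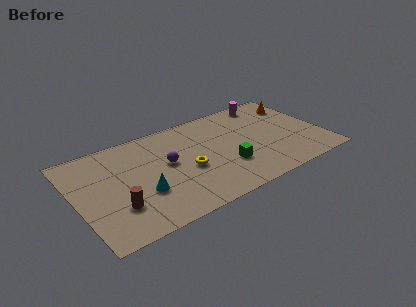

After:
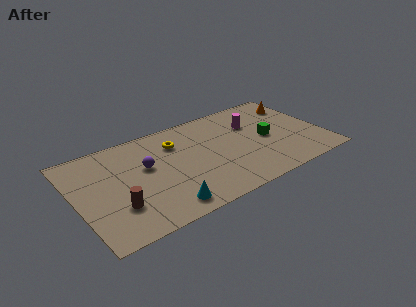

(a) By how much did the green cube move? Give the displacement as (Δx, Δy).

(2.6, 1.2)

The green cube started near (8.5, 2.5) and ended near (11.1, 3.7).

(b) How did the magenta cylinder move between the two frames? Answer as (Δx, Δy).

(-1.2, -1.5)

The magenta cylinder was at about (11.7, 6.8) and moved to about (10.5, 5.3).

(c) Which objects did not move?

the brown cylinder and the orange cone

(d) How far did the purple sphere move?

1.2

From (5.3, 4.3) to (4.1, 4.6), the purple sphere covered √(1.2² + 0.3²) ≈ 1.2 units.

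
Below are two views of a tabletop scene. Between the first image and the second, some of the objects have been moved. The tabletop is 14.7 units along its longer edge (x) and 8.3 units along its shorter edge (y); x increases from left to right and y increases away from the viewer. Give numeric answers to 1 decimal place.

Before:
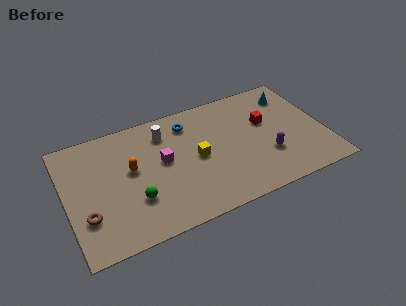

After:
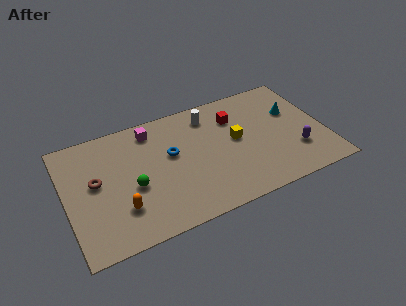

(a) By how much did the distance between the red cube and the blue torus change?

-0.6

The distance was about 4.6 in the first image and 4.0 in the second, so they moved 0.6 units closer together.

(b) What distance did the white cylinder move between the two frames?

2.6

The white cylinder was near (5.8, 6.5) before and (8.4, 6.8) after, so it travelled √(2.6² + 0.3²) ≈ 2.6 units.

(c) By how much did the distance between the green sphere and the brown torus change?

-0.4

Before: roughly 2.7 units apart; after: 2.3. That's 0.4 units closer together.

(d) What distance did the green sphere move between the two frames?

0.9

The green sphere moved from about (3.7, 2.6) to (3.7, 3.5), a distance of √(0.0² + 0.9²) ≈ 0.9.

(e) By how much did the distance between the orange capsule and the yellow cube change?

+3.4

The distance was about 3.7 in the first image and 7.1 in the second, so they moved 3.4 units further apart.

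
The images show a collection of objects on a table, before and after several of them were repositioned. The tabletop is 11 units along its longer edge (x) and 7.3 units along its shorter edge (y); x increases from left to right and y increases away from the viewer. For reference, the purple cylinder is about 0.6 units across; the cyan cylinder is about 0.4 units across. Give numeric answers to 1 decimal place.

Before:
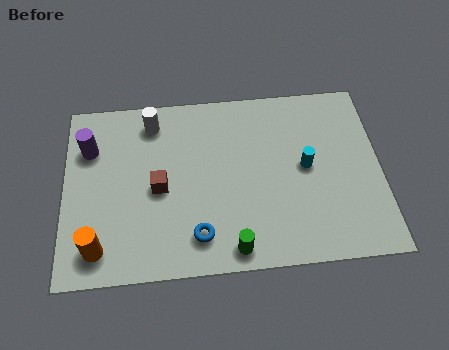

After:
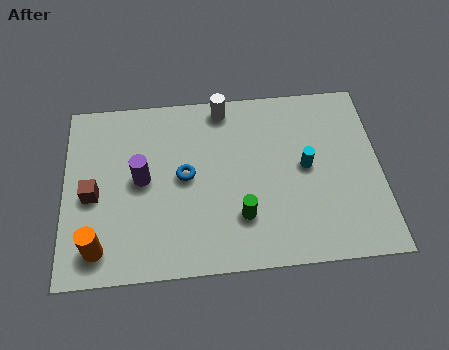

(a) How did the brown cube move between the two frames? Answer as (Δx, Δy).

(-2.3, -0.1)

From the two frames, the brown cube sits at roughly (3.3, 3.4) before and (1.0, 3.3) after.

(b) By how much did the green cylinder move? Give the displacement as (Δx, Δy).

(0.3, 1.2)

The green cylinder started near (5.8, 0.8) and ended near (6.1, 2.0).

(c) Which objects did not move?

the cyan cylinder and the orange cylinder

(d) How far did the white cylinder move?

2.5

The white cylinder moved from about (3.1, 6.1) to (5.6, 6.5), a distance of √(2.5² + 0.4²) ≈ 2.5.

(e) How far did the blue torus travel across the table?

2.4

The blue torus moved from about (4.6, 1.4) to (4.2, 3.8), a distance of √(0.4² + 2.4²) ≈ 2.4.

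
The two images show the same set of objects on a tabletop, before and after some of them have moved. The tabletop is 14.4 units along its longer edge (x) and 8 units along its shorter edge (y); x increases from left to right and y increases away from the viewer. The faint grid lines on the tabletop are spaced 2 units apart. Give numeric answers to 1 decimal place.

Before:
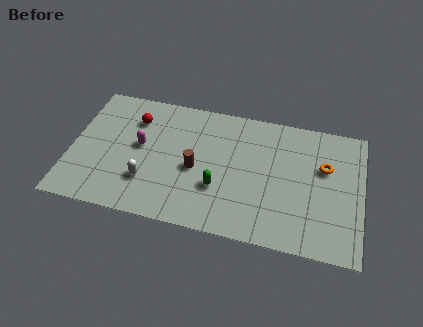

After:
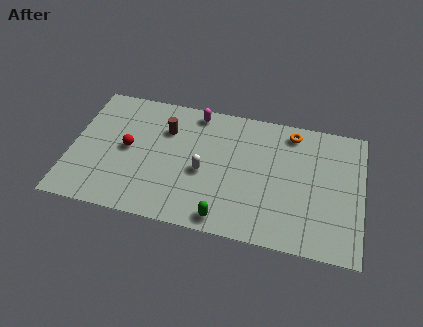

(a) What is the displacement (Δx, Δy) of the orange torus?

(-1.7, 1.8)

The orange torus was at about (12.5, 5.1) and moved to about (10.8, 6.9).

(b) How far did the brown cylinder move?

2.6

From (6.2, 3.6) to (4.6, 5.7), the brown cylinder covered √(1.6² + 2.1²) ≈ 2.6 units.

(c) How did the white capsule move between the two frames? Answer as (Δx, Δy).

(2.7, 1.2)

The white capsule was at about (3.9, 2.3) and moved to about (6.6, 3.5).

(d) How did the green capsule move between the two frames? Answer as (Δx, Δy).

(0.4, -1.8)

The green capsule started near (7.4, 2.7) and ended near (7.8, 0.9).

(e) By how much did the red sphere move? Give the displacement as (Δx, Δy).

(-0.2, -1.9)

From the two frames, the red sphere sits at roughly (3.0, 6.0) before and (2.8, 4.1) after.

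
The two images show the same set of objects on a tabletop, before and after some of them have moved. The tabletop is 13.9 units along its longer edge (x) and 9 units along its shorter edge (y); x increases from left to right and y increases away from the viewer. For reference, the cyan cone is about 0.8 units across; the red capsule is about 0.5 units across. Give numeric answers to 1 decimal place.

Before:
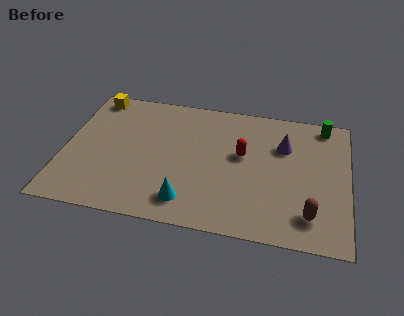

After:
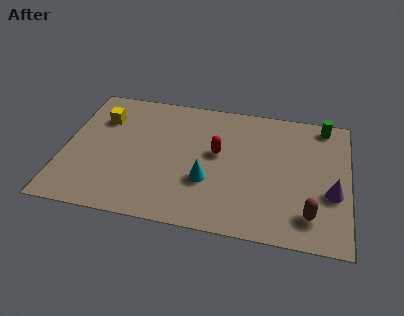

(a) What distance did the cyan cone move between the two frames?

1.7

The cyan cone moved from about (6.2, 1.6) to (7.1, 3.1), a distance of √(0.9² + 1.5²) ≈ 1.7.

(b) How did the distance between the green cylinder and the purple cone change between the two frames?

+2.0

They were about 2.6 units apart before and 4.6 after — 2.0 units further apart.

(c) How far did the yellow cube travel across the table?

1.6

The yellow cube was near (1.2, 8.0) before and (1.7, 6.5) after, so it travelled √(0.5² + 1.5²) ≈ 1.6 units.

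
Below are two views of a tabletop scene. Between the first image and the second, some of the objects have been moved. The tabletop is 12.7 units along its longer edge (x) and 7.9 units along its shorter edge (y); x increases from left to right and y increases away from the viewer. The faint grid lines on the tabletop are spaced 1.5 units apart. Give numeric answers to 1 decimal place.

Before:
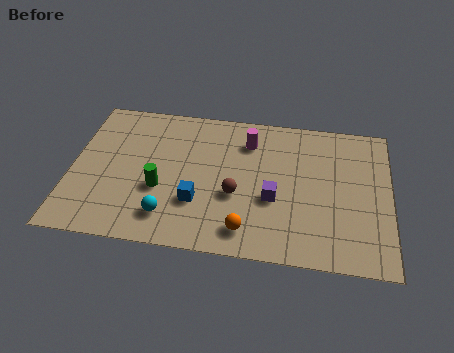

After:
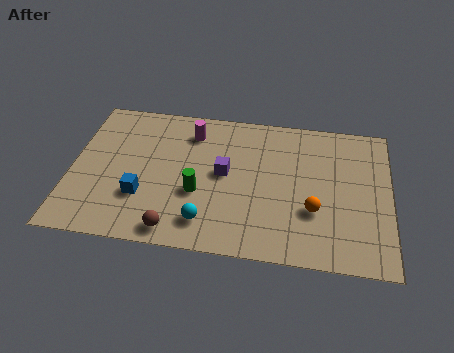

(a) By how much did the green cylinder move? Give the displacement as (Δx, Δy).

(1.5, 0.0)

The green cylinder started near (3.6, 3.0) and ended near (5.1, 3.0).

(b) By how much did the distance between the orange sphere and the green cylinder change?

+0.7

Before: roughly 3.9 units apart; after: 4.6. That's 0.7 units further apart.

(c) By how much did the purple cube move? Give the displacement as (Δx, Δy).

(-2.0, 1.1)

The purple cube was at about (8.1, 3.1) and moved to about (6.1, 4.2).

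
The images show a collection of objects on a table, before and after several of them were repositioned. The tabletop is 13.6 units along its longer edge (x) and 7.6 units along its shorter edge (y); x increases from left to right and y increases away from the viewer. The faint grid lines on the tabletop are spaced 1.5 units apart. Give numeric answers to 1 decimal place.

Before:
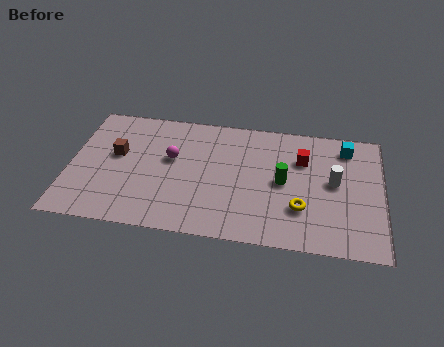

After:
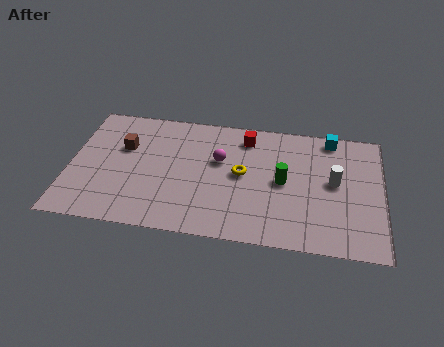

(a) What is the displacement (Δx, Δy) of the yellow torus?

(-2.6, 1.7)

From the two frames, the yellow torus sits at roughly (10.1, 2.3) before and (7.5, 4.0) after.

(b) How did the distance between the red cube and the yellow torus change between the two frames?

-0.7

The distance was about 3.0 in the first image and 2.3 in the second, so they moved 0.7 units closer together.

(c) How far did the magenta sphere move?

2.1

The magenta sphere was near (4.4, 4.5) before and (6.5, 4.7) after, so it travelled √(2.1² + 0.2²) ≈ 2.1 units.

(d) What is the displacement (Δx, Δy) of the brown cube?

(0.3, 0.5)

The brown cube was at about (2.0, 4.4) and moved to about (2.3, 4.9).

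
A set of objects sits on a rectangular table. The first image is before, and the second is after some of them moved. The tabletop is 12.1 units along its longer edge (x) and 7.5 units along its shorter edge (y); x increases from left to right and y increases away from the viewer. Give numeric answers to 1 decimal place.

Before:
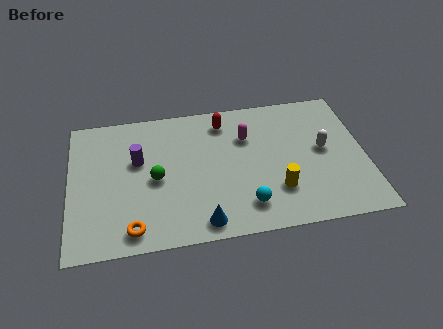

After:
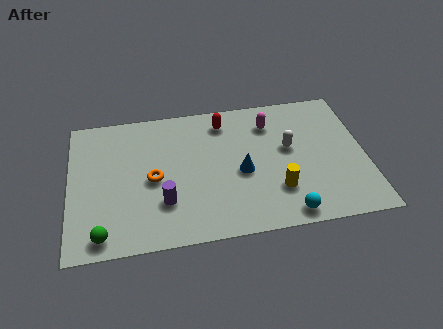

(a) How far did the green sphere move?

3.4

The green sphere was near (3.5, 3.5) before and (1.3, 0.9) after, so it travelled √(2.2² + 2.6²) ≈ 3.4 units.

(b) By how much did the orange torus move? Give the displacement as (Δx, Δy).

(0.9, 2.5)

The orange torus started near (2.5, 1.0) and ended near (3.4, 3.5).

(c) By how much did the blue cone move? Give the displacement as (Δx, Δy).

(1.7, 2.4)

The blue cone started near (5.3, 0.9) and ended near (7.0, 3.3).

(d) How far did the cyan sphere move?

1.7

The cyan sphere was near (7.1, 1.5) before and (8.7, 0.8) after, so it travelled √(1.6² + 0.7²) ≈ 1.7 units.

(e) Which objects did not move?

the yellow cylinder and the red capsule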